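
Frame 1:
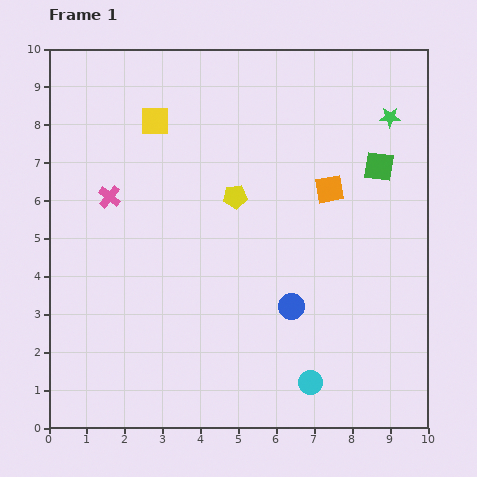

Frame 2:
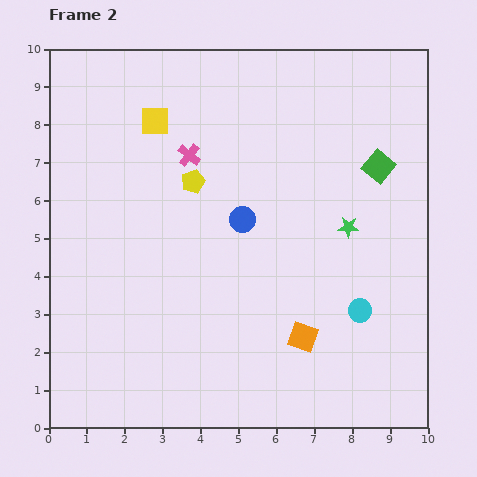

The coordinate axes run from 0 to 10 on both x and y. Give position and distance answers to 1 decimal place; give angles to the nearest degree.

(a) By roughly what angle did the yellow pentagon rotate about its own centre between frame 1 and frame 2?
16° counter-clockwise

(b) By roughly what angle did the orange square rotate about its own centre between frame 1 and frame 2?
30° clockwise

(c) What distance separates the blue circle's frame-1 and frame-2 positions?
2.6

The blue circle moved from (6.4, 3.2) to (5.1, 5.5), a distance of √(1.3² + 2.3²) ≈ 2.6.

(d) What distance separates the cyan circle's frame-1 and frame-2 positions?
2.3

The cyan circle moved from (6.9, 1.2) to (8.2, 3.1), a distance of √(1.3² + 1.9²) ≈ 2.3.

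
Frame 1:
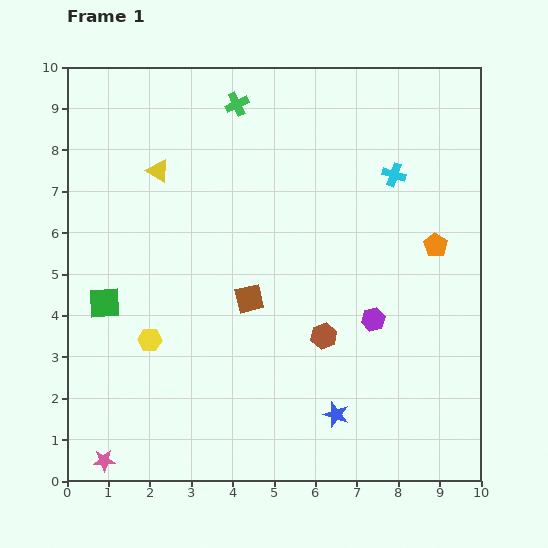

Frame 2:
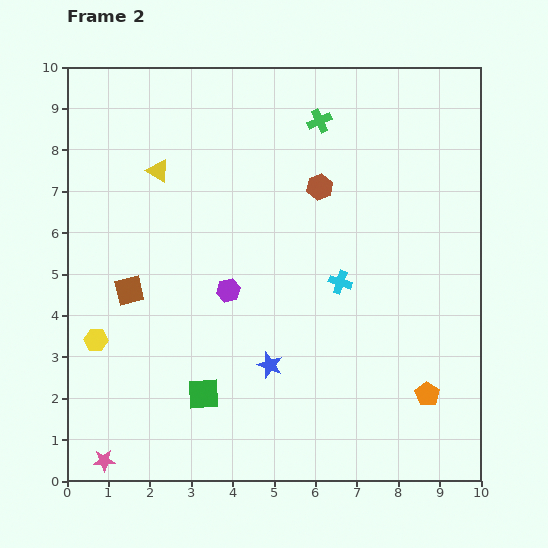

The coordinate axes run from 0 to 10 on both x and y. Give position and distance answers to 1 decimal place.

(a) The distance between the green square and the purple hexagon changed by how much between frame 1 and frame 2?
-3.9

Distance in frame 1: 6.5. Distance in frame 2: 2.6.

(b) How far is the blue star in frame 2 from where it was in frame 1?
2.0

The blue star moved from (6.5, 1.6) to (4.9, 2.8), a distance of √(1.6² + 1.2²) ≈ 2.0.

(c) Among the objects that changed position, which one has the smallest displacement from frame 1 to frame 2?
the yellow hexagon

(moved 1.3)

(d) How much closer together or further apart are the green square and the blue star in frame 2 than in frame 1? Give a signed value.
-4.5

Distance in frame 1: 6.2. Distance in frame 2: 1.7.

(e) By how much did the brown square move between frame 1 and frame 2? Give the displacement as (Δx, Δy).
(-2.9, 0.2)

The brown square was at (4.4, 4.4) in frame 1 and (1.5, 4.6) in frame 2.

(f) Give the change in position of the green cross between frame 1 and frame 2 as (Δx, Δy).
(2.0, -0.4)

The green cross was at (4.1, 9.1) in frame 1 and (6.1, 8.7) in frame 2.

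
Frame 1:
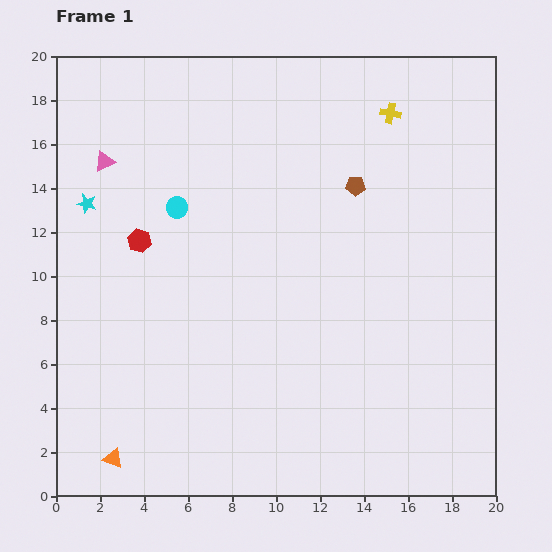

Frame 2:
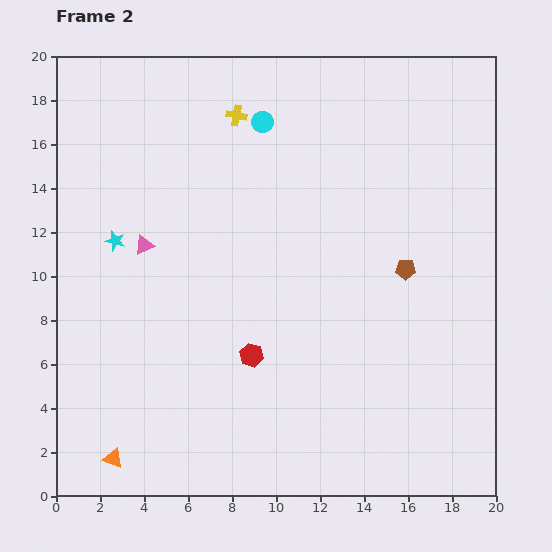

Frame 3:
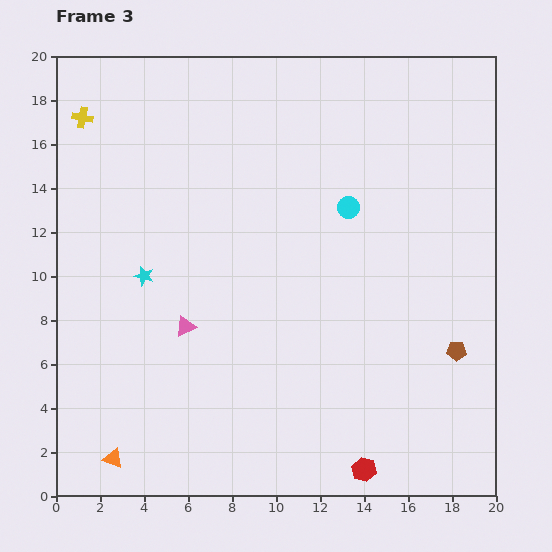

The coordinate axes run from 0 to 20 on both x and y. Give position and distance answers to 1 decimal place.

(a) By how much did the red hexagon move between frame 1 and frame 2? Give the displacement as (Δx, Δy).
(5.1, -5.2)

The red hexagon was at (3.8, 11.6) in frame 1 and (8.9, 6.4) in frame 2.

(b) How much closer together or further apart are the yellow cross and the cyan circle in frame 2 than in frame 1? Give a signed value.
-9.4

Distance in frame 1: 10.6. Distance in frame 2: 1.2.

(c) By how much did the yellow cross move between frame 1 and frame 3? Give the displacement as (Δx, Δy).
(-14.0, -0.2)

The yellow cross was at (15.2, 17.4) in frame 1 and (1.2, 17.2) in frame 3.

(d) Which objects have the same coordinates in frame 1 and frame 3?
the orange triangle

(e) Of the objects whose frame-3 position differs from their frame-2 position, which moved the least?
the cyan star

(moved 2.1)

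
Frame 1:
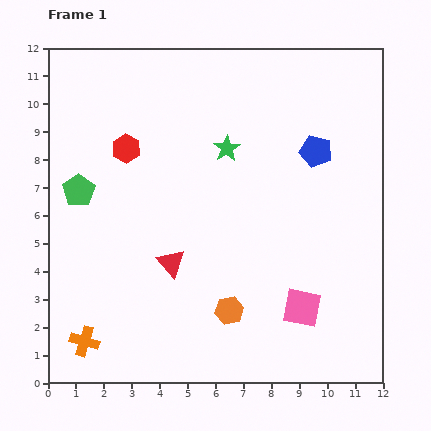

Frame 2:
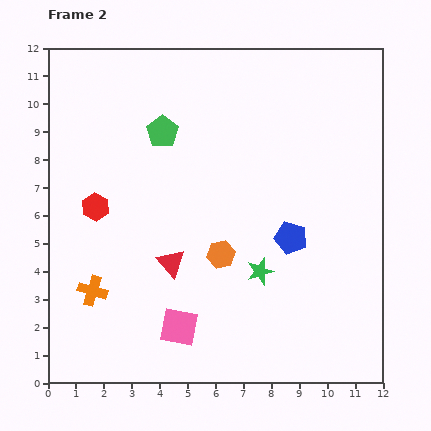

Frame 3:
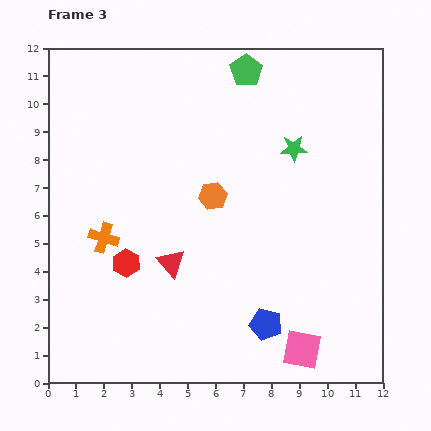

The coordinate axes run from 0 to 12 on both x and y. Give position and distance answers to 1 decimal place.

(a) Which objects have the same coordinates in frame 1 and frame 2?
the red triangle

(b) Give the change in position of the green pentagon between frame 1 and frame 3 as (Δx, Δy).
(6.0, 4.3)

The green pentagon was at (1.1, 6.9) in frame 1 and (7.1, 11.2) in frame 3.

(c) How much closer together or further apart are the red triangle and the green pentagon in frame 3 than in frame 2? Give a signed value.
+2.7

Distance in frame 2: 4.7. Distance in frame 3: 7.4.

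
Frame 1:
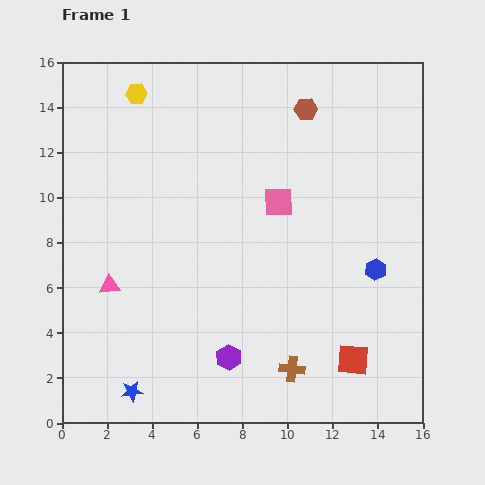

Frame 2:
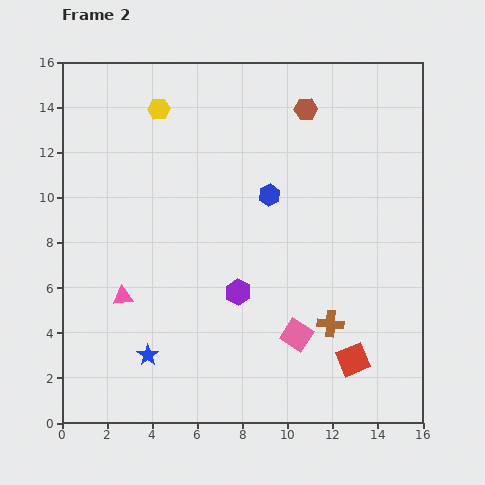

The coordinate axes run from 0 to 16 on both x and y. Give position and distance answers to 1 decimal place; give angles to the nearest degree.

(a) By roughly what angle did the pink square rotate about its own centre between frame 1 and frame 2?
34° clockwise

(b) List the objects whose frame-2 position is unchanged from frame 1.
the red square, the brown hexagon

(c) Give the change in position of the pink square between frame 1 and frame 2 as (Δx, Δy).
(0.8, -5.9)

The pink square was at (9.6, 9.8) in frame 1 and (10.4, 3.9) in frame 2.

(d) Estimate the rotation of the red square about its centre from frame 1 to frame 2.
28° counter-clockwise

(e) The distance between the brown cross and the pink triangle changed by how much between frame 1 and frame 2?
+0.4

Distance in frame 1: 8.9. Distance in frame 2: 9.3.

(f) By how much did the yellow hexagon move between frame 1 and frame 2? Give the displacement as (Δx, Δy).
(1.0, -0.7)

The yellow hexagon was at (3.3, 14.6) in frame 1 and (4.3, 13.9) in frame 2.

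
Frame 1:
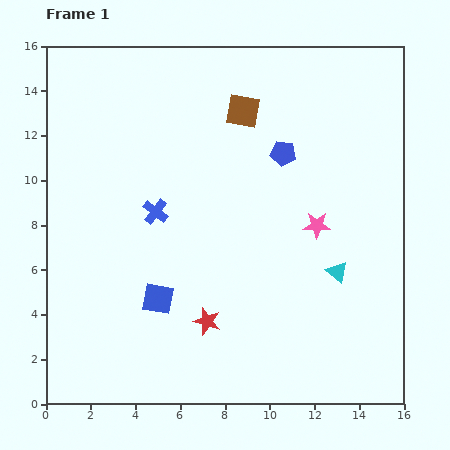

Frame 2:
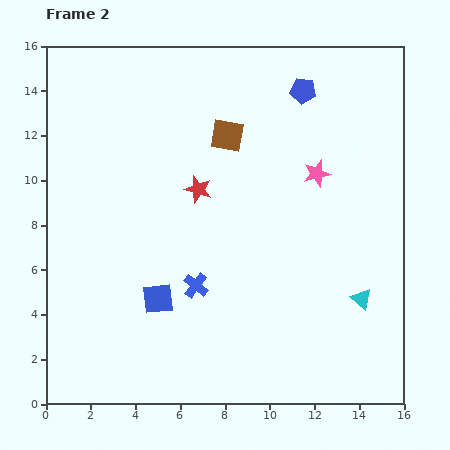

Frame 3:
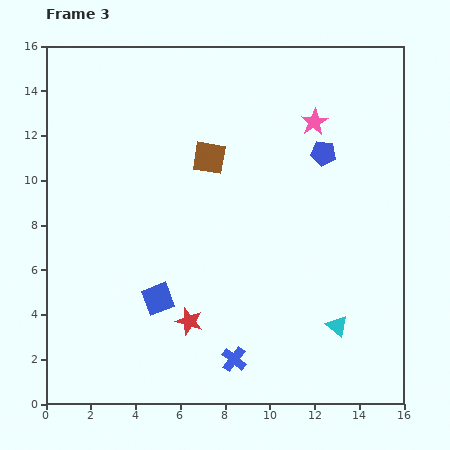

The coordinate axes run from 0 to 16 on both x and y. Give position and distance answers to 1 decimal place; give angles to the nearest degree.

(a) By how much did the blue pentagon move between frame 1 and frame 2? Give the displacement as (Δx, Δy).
(0.9, 2.8)

The blue pentagon was at (10.6, 11.2) in frame 1 and (11.5, 14.0) in frame 2.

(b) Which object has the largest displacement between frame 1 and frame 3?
the blue cross

(moved 7.5; next 4.6)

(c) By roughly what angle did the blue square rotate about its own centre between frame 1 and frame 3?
32° counter-clockwise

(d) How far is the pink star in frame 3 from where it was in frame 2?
2.3

The pink star moved from (12.1, 10.3) to (12.0, 12.6), a distance of √(0.1² + 2.3²) ≈ 2.3.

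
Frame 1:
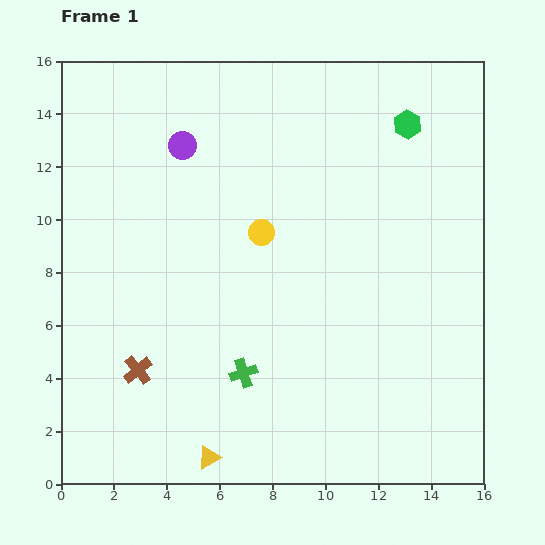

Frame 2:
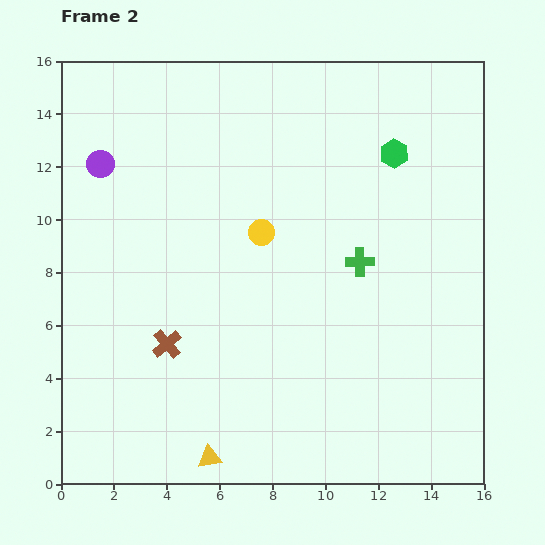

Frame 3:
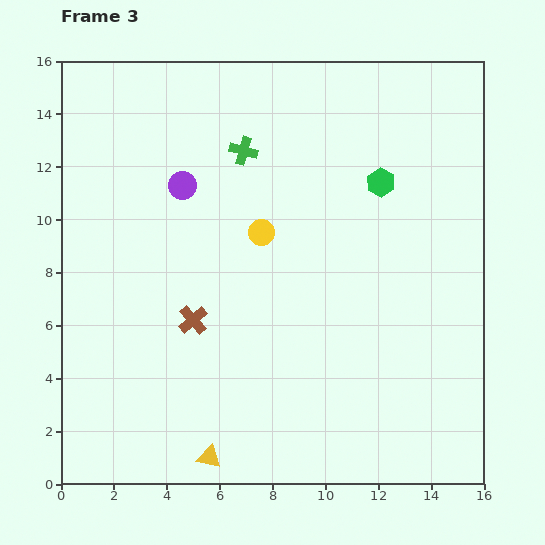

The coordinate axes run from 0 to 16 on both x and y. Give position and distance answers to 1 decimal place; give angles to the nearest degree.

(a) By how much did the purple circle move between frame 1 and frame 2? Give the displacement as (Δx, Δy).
(-3.1, -0.7)

The purple circle was at (4.6, 12.8) in frame 1 and (1.5, 12.1) in frame 2.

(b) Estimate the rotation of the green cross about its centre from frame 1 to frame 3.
33° clockwise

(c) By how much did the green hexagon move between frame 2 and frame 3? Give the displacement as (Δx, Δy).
(-0.5, -1.1)

The green hexagon was at (12.6, 12.5) in frame 2 and (12.1, 11.4) in frame 3.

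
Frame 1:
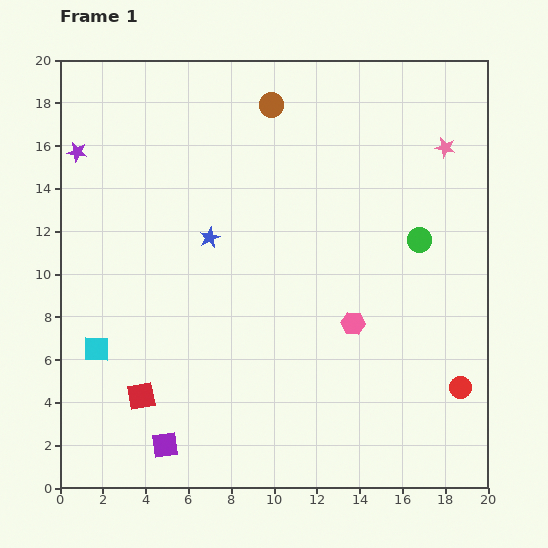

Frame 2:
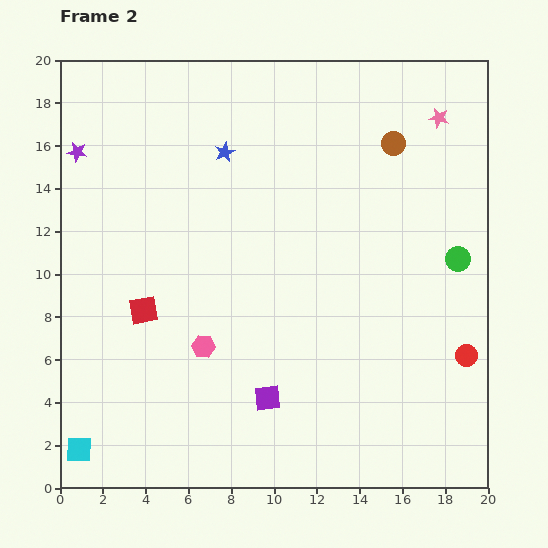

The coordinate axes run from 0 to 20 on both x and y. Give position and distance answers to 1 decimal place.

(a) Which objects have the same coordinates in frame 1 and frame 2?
the purple star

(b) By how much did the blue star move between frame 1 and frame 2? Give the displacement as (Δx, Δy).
(0.7, 4.0)

The blue star was at (7.0, 11.7) in frame 1 and (7.7, 15.7) in frame 2.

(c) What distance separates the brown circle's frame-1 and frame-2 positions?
6.0

The brown circle moved from (9.9, 17.9) to (15.6, 16.1), a distance of √(5.7² + 1.8²) ≈ 6.0.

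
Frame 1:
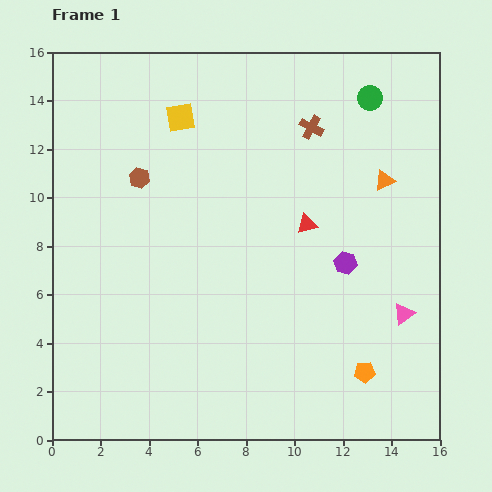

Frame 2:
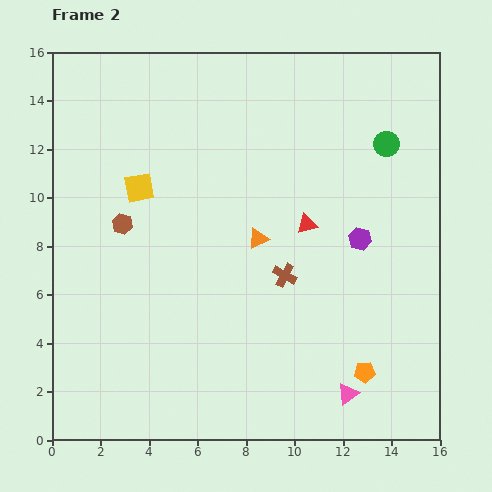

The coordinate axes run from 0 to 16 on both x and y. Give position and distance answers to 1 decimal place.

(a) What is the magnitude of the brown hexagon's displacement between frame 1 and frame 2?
2.0

The brown hexagon moved from (3.6, 10.8) to (2.9, 8.9), a distance of √(0.7² + 1.9²) ≈ 2.0.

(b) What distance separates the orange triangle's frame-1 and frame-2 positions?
5.7

The orange triangle moved from (13.7, 10.7) to (8.5, 8.3), a distance of √(5.2² + 2.4²) ≈ 5.7.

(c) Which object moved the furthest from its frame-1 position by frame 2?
the brown cross

(moved 6.2; next 5.7)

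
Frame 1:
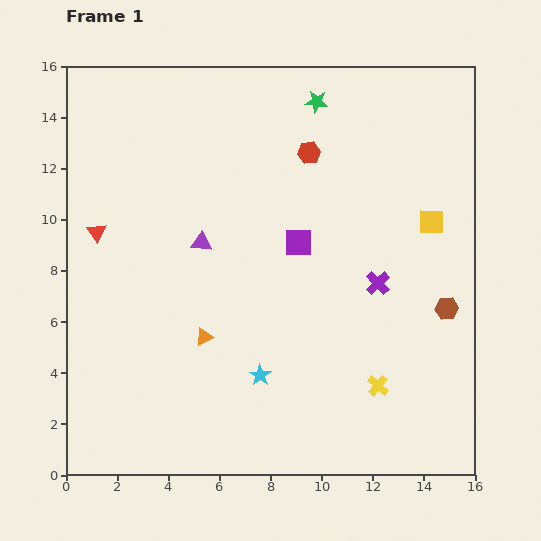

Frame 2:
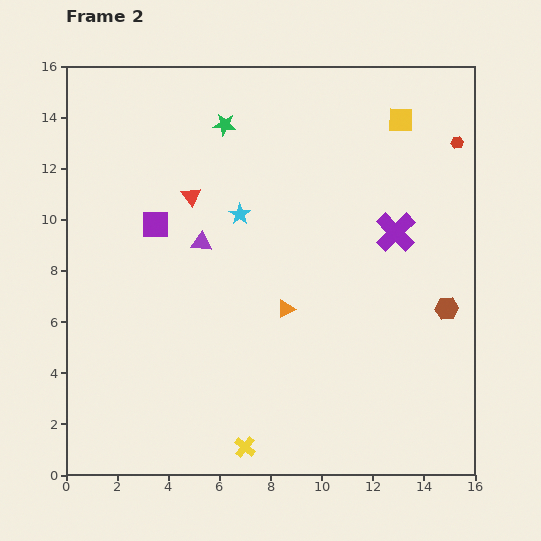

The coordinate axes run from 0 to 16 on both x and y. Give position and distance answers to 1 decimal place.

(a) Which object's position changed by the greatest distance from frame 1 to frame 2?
the cyan star

(moved 6.4; next 5.8)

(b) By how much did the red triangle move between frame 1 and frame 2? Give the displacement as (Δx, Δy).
(3.7, 1.4)

The red triangle was at (1.2, 9.5) in frame 1 and (4.9, 10.9) in frame 2.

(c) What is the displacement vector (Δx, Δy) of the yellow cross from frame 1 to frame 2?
(-5.2, -2.4)

The yellow cross was at (12.2, 3.5) in frame 1 and (7.0, 1.1) in frame 2.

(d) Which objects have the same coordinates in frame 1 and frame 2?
the brown hexagon, the purple triangle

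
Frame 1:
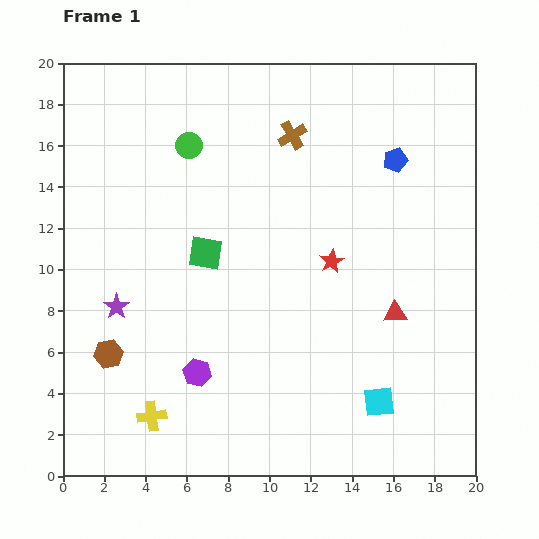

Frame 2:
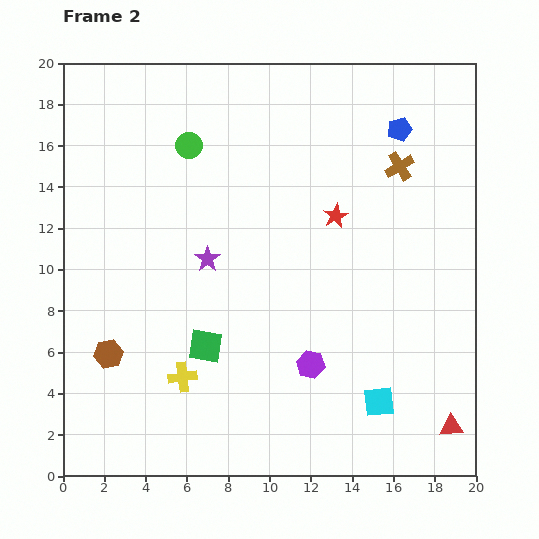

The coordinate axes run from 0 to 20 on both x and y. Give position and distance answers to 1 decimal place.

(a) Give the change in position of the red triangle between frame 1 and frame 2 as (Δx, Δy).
(2.7, -5.5)

The red triangle was at (16.1, 7.9) in frame 1 and (18.8, 2.4) in frame 2.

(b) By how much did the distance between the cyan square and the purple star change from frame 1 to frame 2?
-2.7

Distance in frame 1: 13.5. Distance in frame 2: 10.8.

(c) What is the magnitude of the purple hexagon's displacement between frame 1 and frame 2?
5.5

The purple hexagon moved from (6.5, 5.0) to (12.0, 5.4), a distance of √(5.5² + 0.4²) ≈ 5.5.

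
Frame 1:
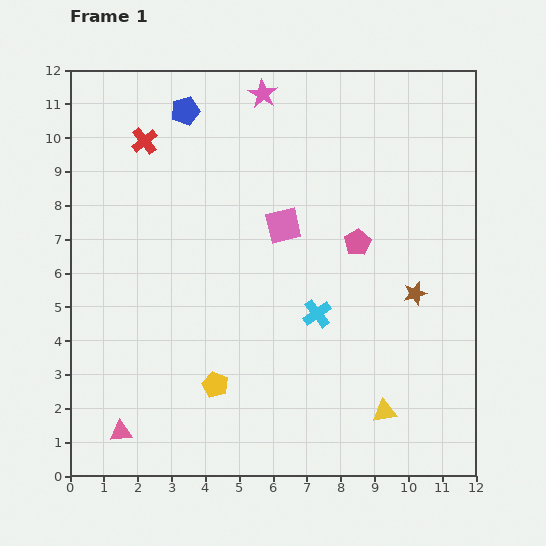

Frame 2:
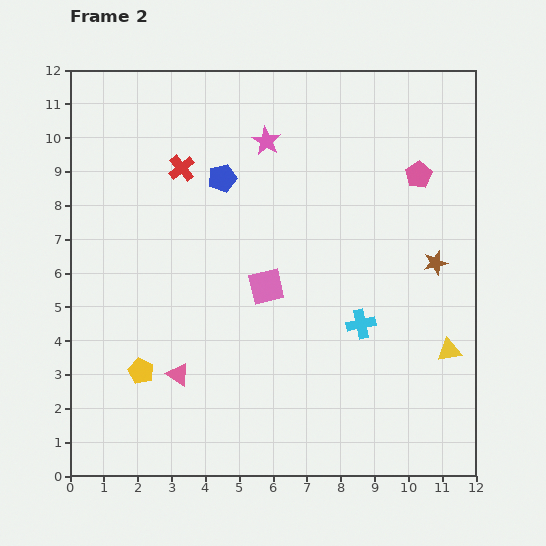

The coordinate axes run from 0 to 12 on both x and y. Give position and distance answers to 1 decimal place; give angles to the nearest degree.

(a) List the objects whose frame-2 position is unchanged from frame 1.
none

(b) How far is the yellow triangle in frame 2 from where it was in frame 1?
2.6

The yellow triangle moved from (9.3, 1.9) to (11.2, 3.7), a distance of √(1.9² + 1.8²) ≈ 2.6.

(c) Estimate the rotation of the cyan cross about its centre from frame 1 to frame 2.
24° clockwise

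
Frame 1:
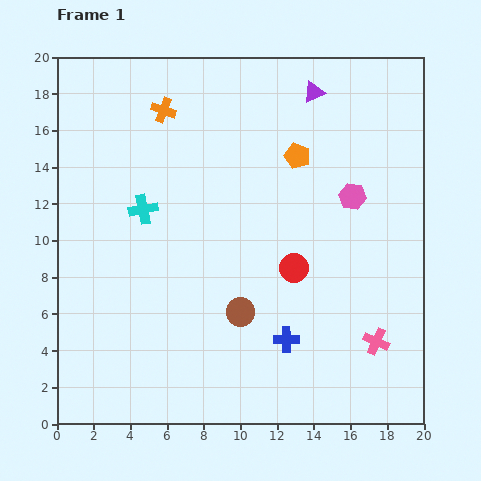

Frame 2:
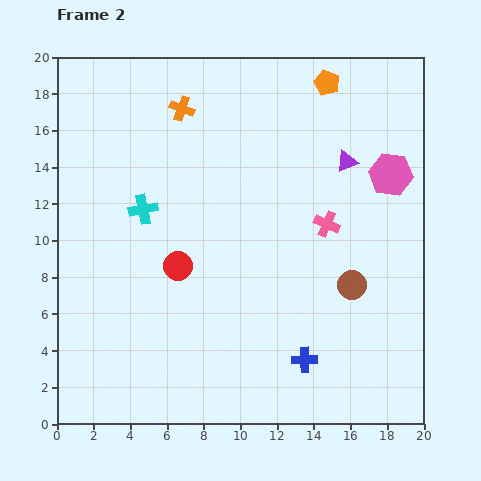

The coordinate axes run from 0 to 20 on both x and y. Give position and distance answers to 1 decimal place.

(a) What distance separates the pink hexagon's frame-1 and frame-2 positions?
2.4

The pink hexagon moved from (16.1, 12.4) to (18.2, 13.6), a distance of √(2.1² + 1.2²) ≈ 2.4.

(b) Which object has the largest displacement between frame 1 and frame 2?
the pink cross

(moved 6.9; next 6.3)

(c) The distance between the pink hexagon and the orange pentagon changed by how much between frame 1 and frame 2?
+2.4

Distance in frame 1: 3.7. Distance in frame 2: 6.1.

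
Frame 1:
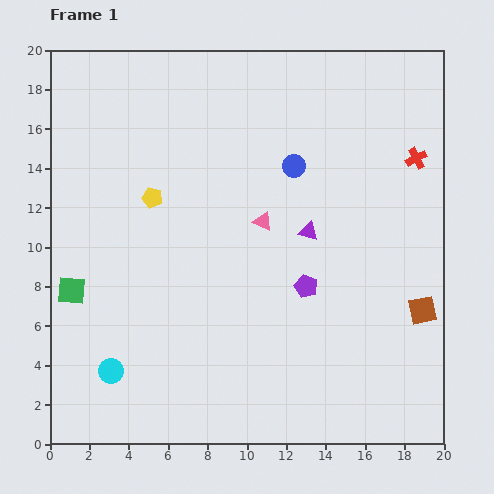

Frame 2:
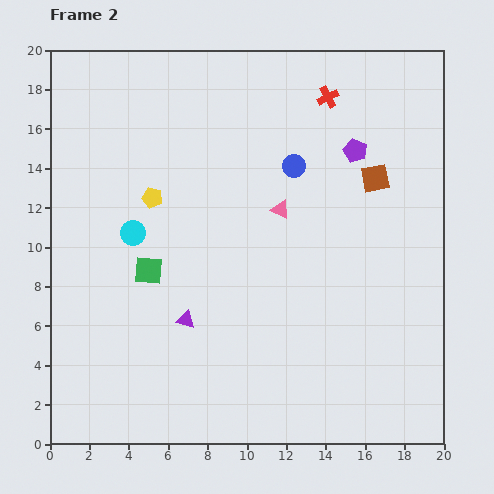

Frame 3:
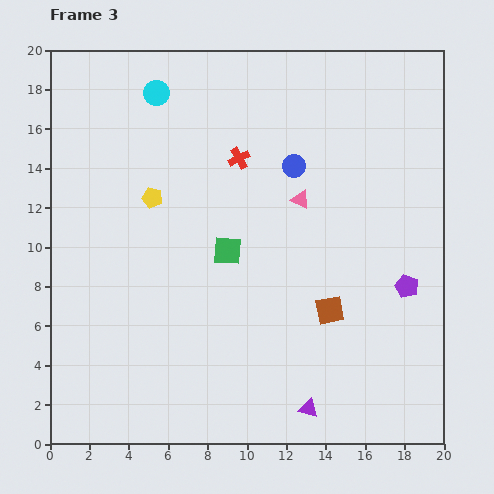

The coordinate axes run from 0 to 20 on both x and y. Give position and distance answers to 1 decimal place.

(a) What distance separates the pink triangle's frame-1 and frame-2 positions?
1.1

The pink triangle moved from (10.8, 11.3) to (11.7, 11.9), a distance of √(0.9² + 0.6²) ≈ 1.1.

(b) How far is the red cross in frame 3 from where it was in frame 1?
9.0

The red cross moved from (18.6, 14.5) to (9.6, 14.5), a distance of √(9.0² + 0.0²) ≈ 9.0.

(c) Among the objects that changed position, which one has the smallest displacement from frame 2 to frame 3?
the pink triangle

(moved 1.1)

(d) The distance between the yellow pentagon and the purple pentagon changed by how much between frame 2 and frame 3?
+3.1

Distance in frame 2: 10.6. Distance in frame 3: 13.7.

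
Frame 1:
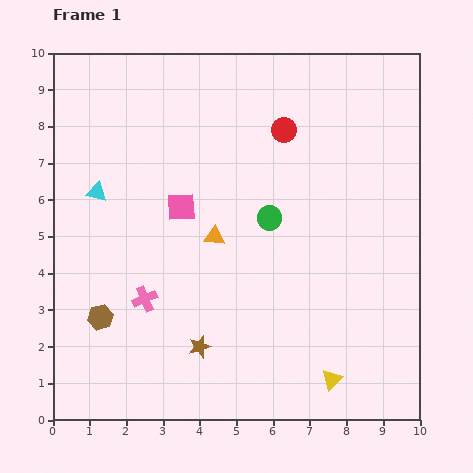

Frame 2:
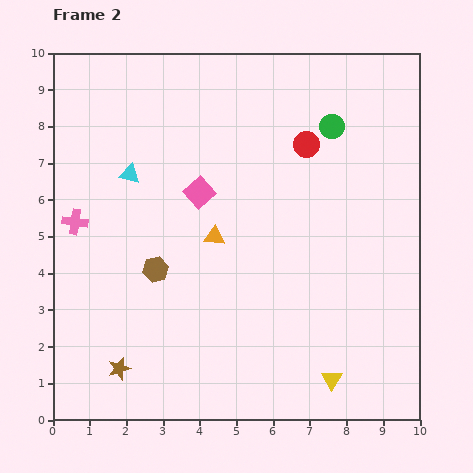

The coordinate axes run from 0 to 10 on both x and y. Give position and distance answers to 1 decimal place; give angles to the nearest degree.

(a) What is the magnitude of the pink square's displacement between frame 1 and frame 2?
0.6

The pink square moved from (3.5, 5.8) to (4.0, 6.2), a distance of √(0.5² + 0.4²) ≈ 0.6.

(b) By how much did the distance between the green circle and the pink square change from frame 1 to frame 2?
+1.6

Distance in frame 1: 2.4. Distance in frame 2: 4.0.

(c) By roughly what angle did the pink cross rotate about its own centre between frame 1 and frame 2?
32° clockwise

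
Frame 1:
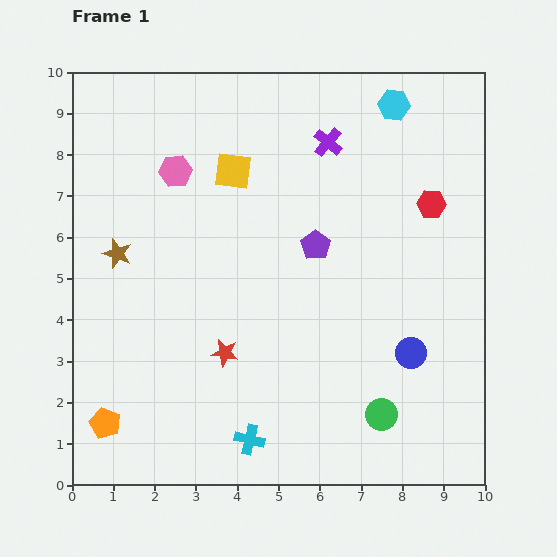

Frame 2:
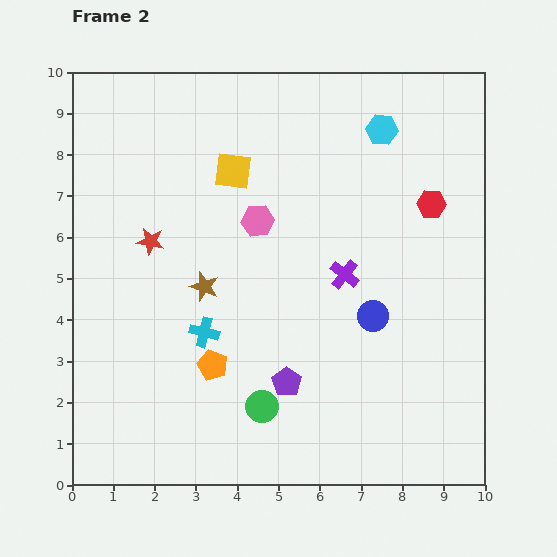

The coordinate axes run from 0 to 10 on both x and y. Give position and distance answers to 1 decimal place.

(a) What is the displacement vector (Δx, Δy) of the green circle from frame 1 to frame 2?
(-2.9, 0.2)

The green circle was at (7.5, 1.7) in frame 1 and (4.6, 1.9) in frame 2.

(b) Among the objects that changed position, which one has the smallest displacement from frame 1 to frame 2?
the cyan hexagon

(moved 0.7)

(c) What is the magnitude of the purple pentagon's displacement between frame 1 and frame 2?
3.4

The purple pentagon moved from (5.9, 5.8) to (5.2, 2.5), a distance of √(0.7² + 3.3²) ≈ 3.4.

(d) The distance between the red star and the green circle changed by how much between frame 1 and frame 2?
+0.7

Distance in frame 1: 4.1. Distance in frame 2: 4.8.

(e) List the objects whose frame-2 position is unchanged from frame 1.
the red hexagon, the yellow square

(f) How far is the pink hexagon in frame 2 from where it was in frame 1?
2.3

The pink hexagon moved from (2.5, 7.6) to (4.5, 6.4), a distance of √(2.0² + 1.2²) ≈ 2.3.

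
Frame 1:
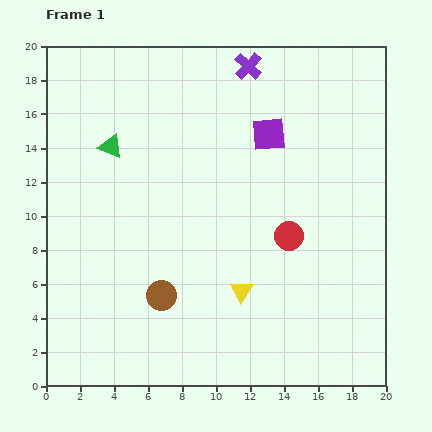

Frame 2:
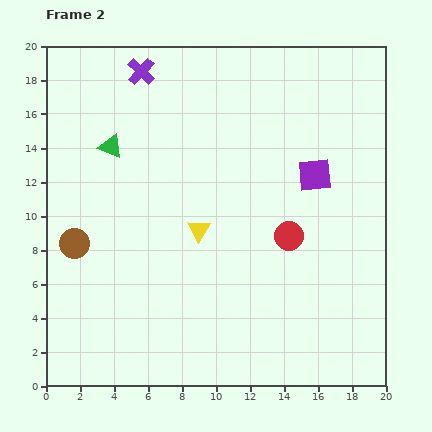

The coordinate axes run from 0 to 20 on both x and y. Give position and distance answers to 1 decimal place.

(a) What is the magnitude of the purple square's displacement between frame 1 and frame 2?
3.6

The purple square moved from (13.1, 14.8) to (15.8, 12.4), a distance of √(2.7² + 2.4²) ≈ 3.6.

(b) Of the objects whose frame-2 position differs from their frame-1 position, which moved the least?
the purple square

(moved 3.6)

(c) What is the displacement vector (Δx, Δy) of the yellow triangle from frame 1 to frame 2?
(-2.5, 3.6)

The yellow triangle was at (11.5, 5.6) in frame 1 and (9.0, 9.2) in frame 2.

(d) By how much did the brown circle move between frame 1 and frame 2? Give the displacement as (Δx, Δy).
(-5.1, 3.1)

The brown circle was at (6.8, 5.3) in frame 1 and (1.7, 8.4) in frame 2.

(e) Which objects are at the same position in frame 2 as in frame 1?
the green triangle, the red circle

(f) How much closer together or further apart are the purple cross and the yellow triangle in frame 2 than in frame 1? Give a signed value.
-3.3

Distance in frame 1: 13.2. Distance in frame 2: 9.9.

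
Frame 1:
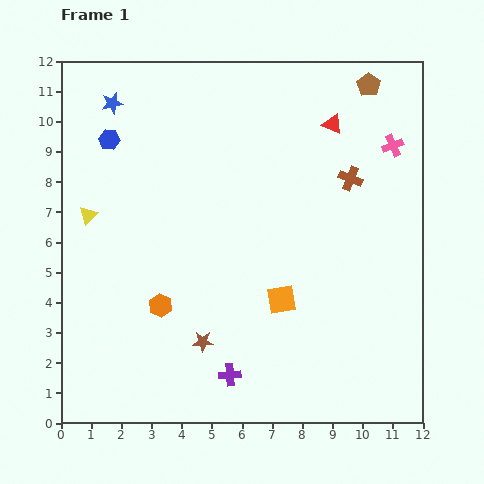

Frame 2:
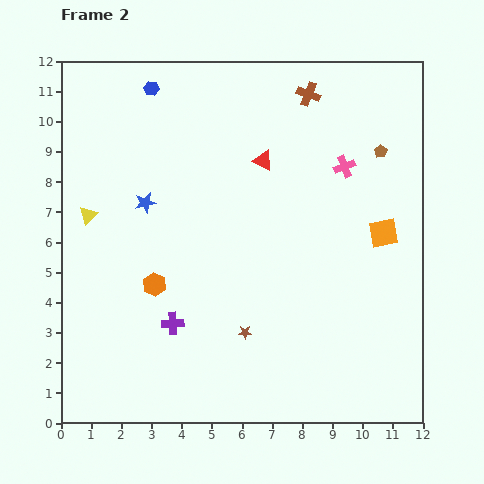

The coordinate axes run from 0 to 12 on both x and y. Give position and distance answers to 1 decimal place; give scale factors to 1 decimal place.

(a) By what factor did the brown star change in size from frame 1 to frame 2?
0.6×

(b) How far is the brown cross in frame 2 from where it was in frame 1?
3.1

The brown cross moved from (9.6, 8.1) to (8.2, 10.9), a distance of √(1.4² + 2.8²) ≈ 3.1.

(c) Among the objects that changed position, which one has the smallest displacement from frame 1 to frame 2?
the orange hexagon

(moved 0.7)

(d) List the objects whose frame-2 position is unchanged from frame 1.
the yellow triangle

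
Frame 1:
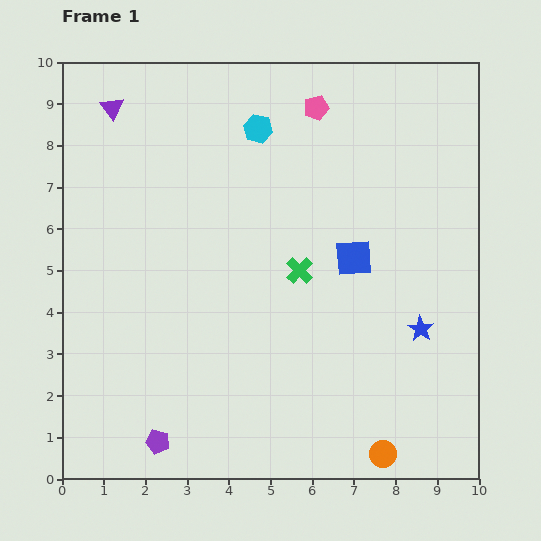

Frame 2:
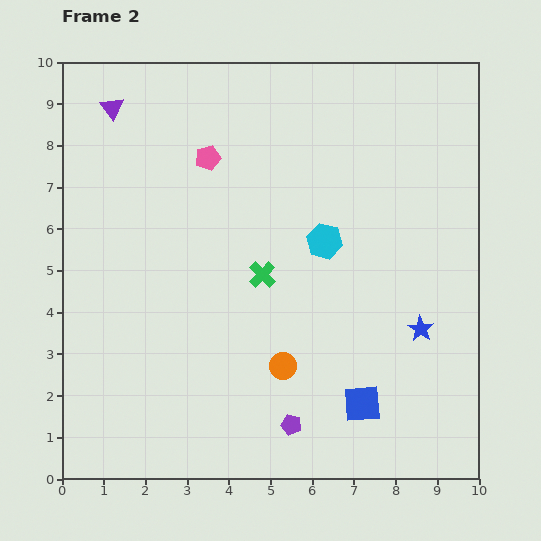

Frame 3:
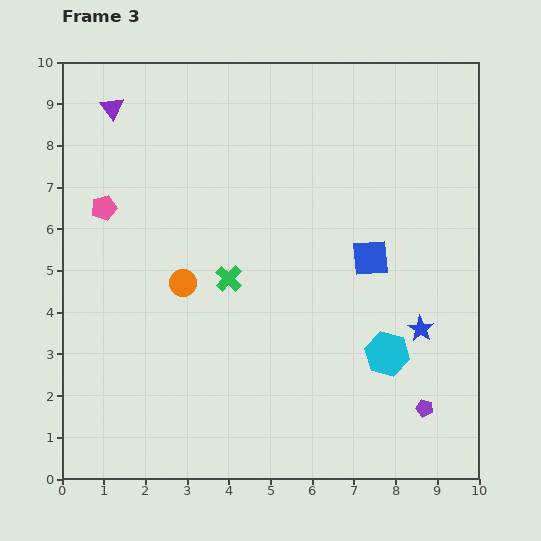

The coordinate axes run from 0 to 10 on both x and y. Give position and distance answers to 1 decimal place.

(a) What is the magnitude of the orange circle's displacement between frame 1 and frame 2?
3.2

The orange circle moved from (7.7, 0.6) to (5.3, 2.7), a distance of √(2.4² + 2.1²) ≈ 3.2.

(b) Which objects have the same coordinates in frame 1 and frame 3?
the purple triangle, the blue star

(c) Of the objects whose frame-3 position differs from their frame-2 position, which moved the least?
the green cross

(moved 0.8)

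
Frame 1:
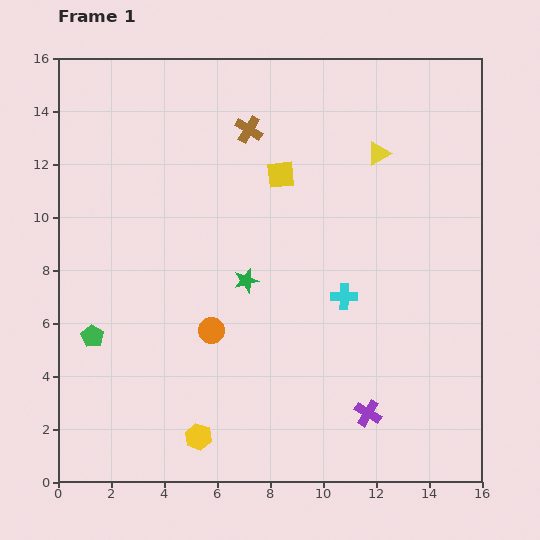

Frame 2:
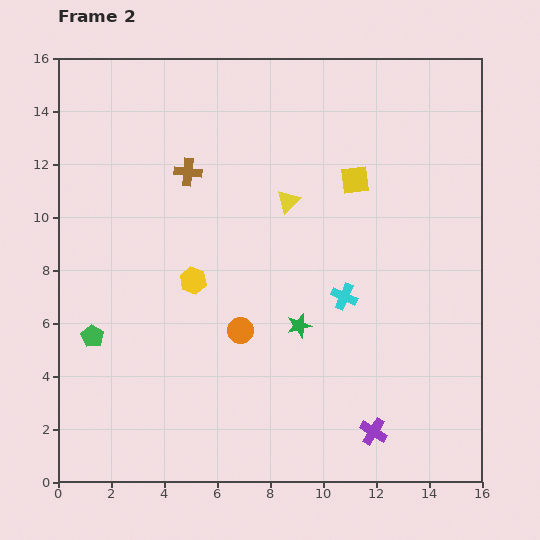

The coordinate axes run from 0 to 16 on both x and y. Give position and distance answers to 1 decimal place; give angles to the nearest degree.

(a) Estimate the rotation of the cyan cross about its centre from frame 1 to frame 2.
22° clockwise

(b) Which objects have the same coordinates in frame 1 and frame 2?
the cyan cross, the green pentagon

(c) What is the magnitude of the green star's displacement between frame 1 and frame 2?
2.6

The green star moved from (7.1, 7.6) to (9.1, 5.9), a distance of √(2.0² + 1.7²) ≈ 2.6.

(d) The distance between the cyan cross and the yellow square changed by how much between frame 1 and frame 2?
-0.8

Distance in frame 1: 5.2. Distance in frame 2: 4.4.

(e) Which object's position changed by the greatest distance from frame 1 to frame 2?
the yellow hexagon

(moved 5.9; next 3.8)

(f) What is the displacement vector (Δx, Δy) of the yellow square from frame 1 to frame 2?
(2.8, -0.2)

The yellow square was at (8.4, 11.6) in frame 1 and (11.2, 11.4) in frame 2.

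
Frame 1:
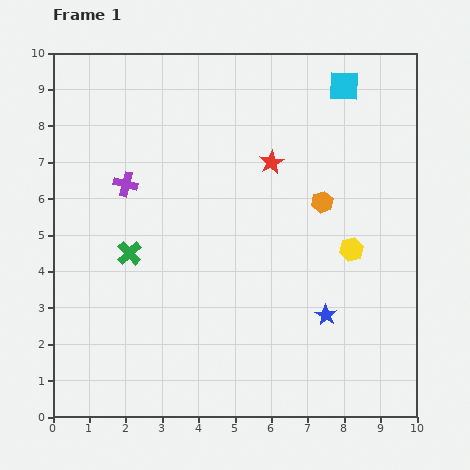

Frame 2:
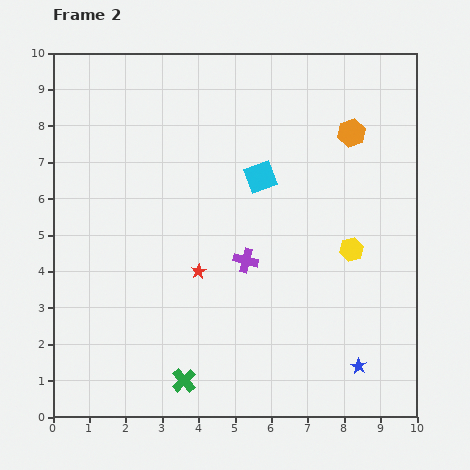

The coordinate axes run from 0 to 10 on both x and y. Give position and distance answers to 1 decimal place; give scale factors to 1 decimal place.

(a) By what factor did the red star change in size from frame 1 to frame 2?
0.6×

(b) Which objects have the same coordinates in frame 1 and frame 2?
the yellow hexagon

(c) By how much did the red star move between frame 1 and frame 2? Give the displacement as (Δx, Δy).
(-2.0, -3.0)

The red star was at (6.0, 7.0) in frame 1 and (4.0, 4.0) in frame 2.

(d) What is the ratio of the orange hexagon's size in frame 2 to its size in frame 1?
1.3×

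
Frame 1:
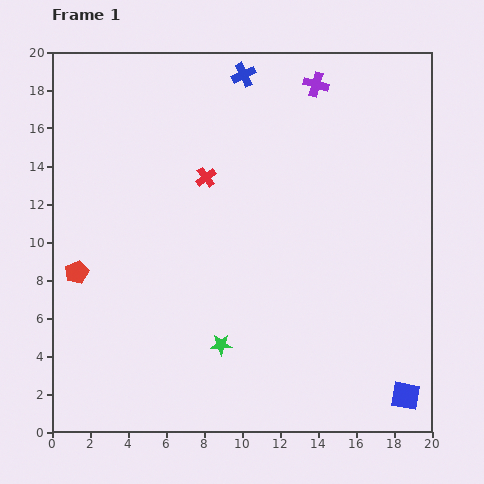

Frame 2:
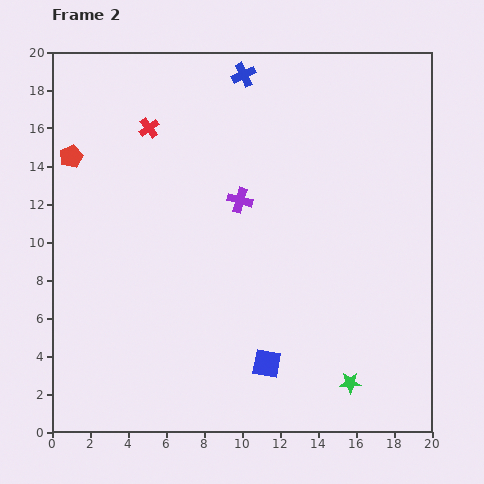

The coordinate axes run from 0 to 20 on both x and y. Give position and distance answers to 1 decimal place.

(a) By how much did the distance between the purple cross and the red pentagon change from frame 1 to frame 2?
-6.8

Distance in frame 1: 16.0. Distance in frame 2: 9.2.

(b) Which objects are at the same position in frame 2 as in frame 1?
the blue cross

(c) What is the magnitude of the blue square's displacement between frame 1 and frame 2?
7.5

The blue square moved from (18.6, 1.9) to (11.3, 3.6), a distance of √(7.3² + 1.7²) ≈ 7.5.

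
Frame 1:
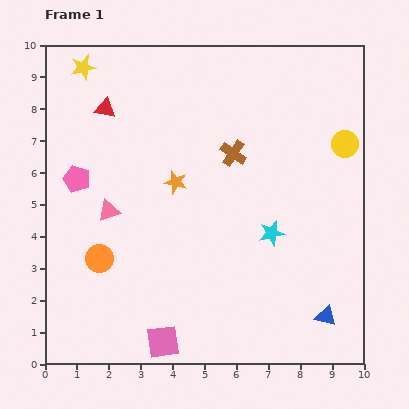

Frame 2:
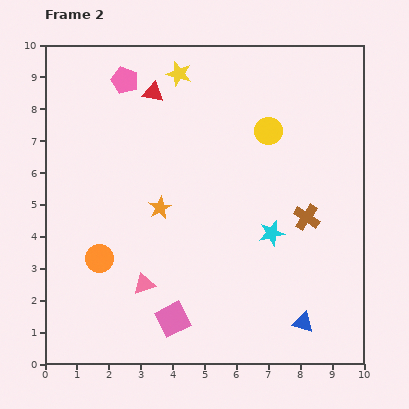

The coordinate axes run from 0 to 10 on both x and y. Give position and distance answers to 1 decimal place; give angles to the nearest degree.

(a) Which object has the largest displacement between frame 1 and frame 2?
the pink pentagon

(moved 3.4; next 3.0)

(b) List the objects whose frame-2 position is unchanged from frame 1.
the orange circle, the cyan star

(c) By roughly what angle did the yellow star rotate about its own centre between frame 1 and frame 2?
31° clockwise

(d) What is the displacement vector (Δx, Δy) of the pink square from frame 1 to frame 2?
(0.3, 0.7)

The pink square was at (3.7, 0.7) in frame 1 and (4.0, 1.4) in frame 2.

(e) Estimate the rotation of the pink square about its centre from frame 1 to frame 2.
18° counter-clockwise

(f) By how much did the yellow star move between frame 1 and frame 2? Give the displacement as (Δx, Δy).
(3.0, -0.2)

The yellow star was at (1.2, 9.3) in frame 1 and (4.2, 9.1) in frame 2.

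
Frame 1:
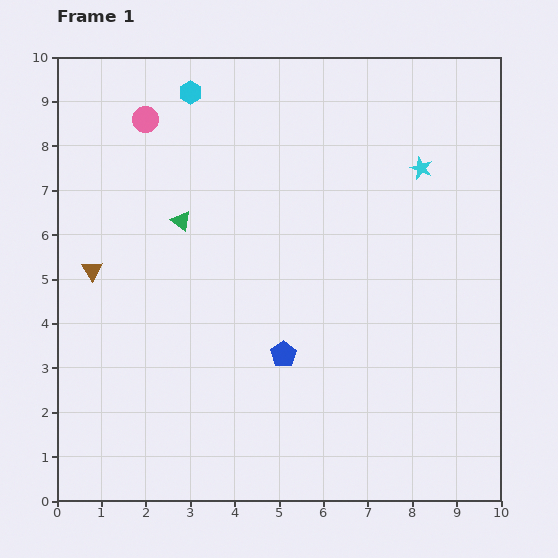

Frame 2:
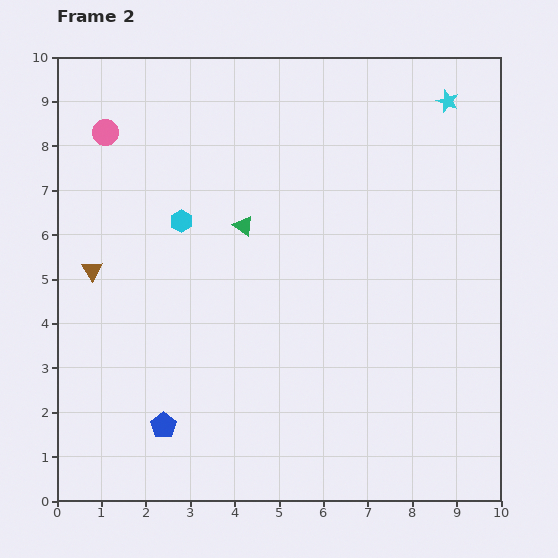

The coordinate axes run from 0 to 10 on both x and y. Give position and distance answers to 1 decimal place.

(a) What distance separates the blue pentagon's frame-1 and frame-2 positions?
3.1

The blue pentagon moved from (5.1, 3.3) to (2.4, 1.7), a distance of √(2.7² + 1.6²) ≈ 3.1.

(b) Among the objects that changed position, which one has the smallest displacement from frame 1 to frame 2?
the pink circle

(moved 0.9)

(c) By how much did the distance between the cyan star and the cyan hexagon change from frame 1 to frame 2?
+1.1

Distance in frame 1: 5.5. Distance in frame 2: 6.6.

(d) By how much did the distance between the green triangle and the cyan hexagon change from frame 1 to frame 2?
-1.5

Distance in frame 1: 2.9. Distance in frame 2: 1.4.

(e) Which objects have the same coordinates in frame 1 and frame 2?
the brown triangle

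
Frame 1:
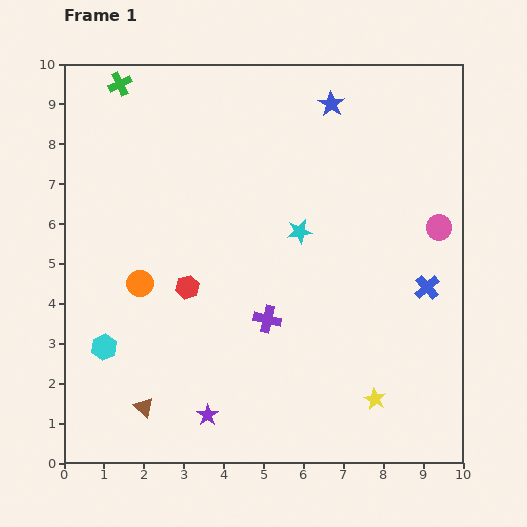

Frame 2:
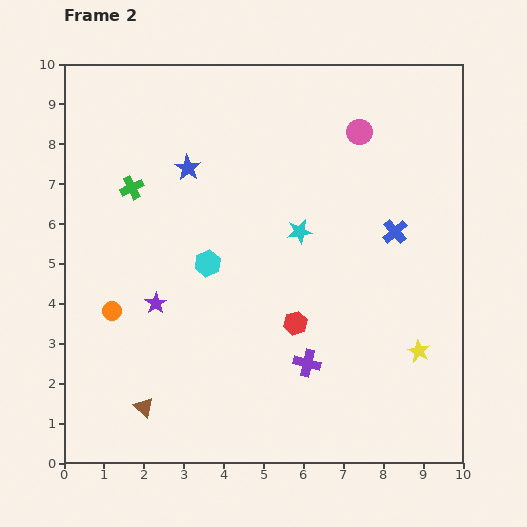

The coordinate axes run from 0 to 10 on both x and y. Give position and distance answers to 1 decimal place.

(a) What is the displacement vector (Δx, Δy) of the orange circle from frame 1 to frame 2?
(-0.7, -0.7)

The orange circle was at (1.9, 4.5) in frame 1 and (1.2, 3.8) in frame 2.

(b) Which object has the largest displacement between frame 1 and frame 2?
the blue star

(moved 3.9; next 3.3)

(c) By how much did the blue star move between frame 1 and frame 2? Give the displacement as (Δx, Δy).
(-3.6, -1.6)

The blue star was at (6.7, 9.0) in frame 1 and (3.1, 7.4) in frame 2.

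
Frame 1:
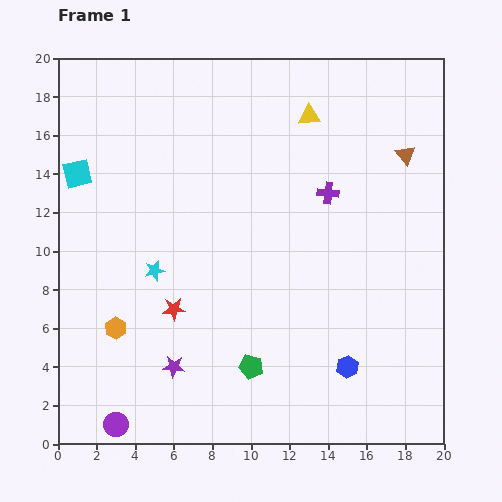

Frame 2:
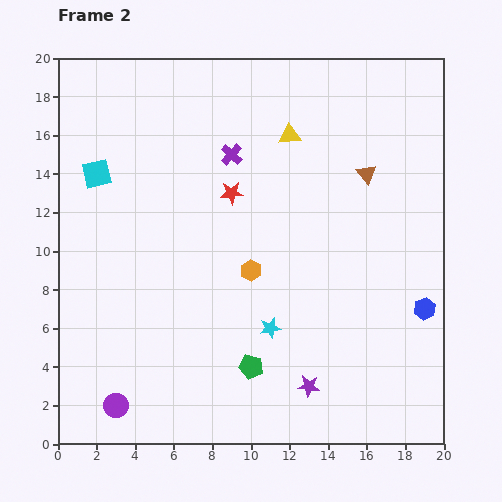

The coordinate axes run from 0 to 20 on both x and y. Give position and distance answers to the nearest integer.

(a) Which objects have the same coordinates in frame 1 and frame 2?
the green pentagon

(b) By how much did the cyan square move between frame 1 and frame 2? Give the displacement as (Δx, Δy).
(1, 0)

The cyan square was at (1, 14) in frame 1 and (2, 14) in frame 2.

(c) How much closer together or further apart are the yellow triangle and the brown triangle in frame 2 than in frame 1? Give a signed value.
-1

Distance in frame 1: 5. Distance in frame 2: 4.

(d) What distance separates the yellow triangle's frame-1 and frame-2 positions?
1

The yellow triangle moved from (13, 17) to (12, 16), a distance of √(1² + 1²) ≈ 1.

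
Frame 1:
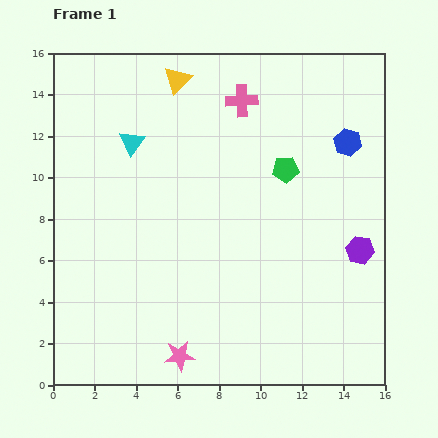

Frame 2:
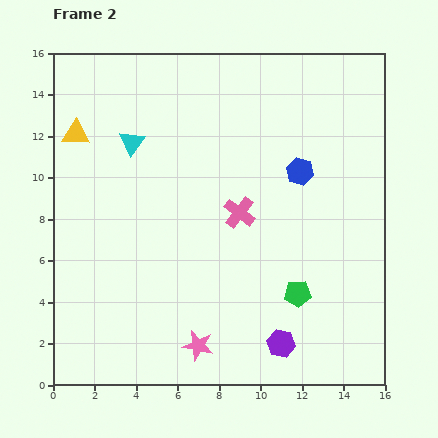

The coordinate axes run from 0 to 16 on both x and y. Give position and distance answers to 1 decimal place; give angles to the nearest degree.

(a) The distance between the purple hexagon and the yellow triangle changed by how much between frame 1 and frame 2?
+2.1

Distance in frame 1: 12.0. Distance in frame 2: 14.1.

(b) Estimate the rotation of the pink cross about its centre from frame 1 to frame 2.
40° clockwise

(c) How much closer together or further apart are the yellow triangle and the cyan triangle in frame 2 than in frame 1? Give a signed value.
-1.0

Distance in frame 1: 3.7. Distance in frame 2: 2.7.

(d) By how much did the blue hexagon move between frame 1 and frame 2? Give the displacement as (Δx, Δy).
(-2.3, -1.4)

The blue hexagon was at (14.2, 11.7) in frame 1 and (11.9, 10.3) in frame 2.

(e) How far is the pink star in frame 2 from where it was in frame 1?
1.0

The pink star moved from (6.1, 1.4) to (7.0, 1.9), a distance of √(0.9² + 0.5²) ≈ 1.0.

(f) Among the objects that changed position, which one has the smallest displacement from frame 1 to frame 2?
the pink star

(moved 1.0)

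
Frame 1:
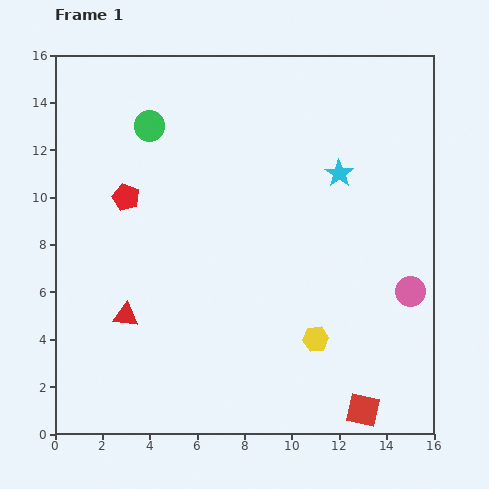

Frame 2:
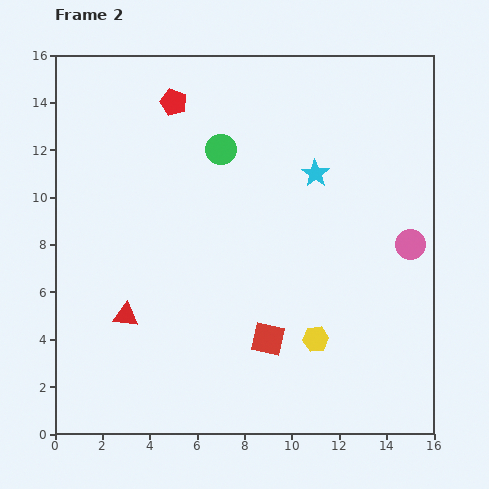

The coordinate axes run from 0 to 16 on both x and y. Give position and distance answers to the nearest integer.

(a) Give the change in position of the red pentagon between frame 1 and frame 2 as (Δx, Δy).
(2, 4)

The red pentagon was at (3, 10) in frame 1 and (5, 14) in frame 2.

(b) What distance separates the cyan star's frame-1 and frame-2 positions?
1

The cyan star moved from (12, 11) to (11, 11), a distance of √(1² + 0²) ≈ 1.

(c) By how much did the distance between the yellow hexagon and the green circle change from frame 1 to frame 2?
-2

Distance in frame 1: 11. Distance in frame 2: 9.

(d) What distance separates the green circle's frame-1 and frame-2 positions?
3

The green circle moved from (4, 13) to (7, 12), a distance of √(3² + 1²) ≈ 3.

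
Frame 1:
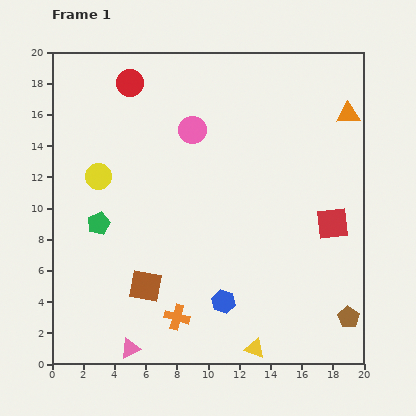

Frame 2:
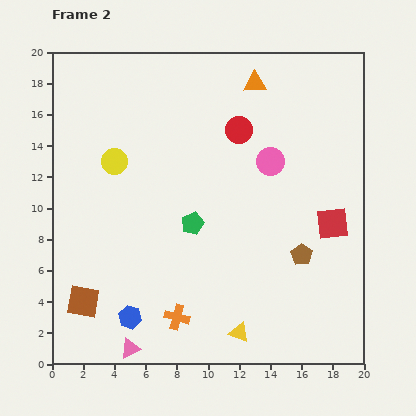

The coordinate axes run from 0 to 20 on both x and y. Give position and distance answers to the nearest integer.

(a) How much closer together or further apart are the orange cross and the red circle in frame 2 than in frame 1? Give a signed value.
-2

Distance in frame 1: 15. Distance in frame 2: 13.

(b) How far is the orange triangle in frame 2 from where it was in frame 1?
6

The orange triangle moved from (19, 16) to (13, 18), a distance of √(6² + 2²) ≈ 6.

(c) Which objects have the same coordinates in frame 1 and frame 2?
the red square, the pink triangle, the orange cross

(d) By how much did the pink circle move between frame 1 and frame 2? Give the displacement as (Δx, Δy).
(5, -2)

The pink circle was at (9, 15) in frame 1 and (14, 13) in frame 2.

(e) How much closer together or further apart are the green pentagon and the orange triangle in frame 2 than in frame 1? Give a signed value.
-7

Distance in frame 1: 17. Distance in frame 2: 10.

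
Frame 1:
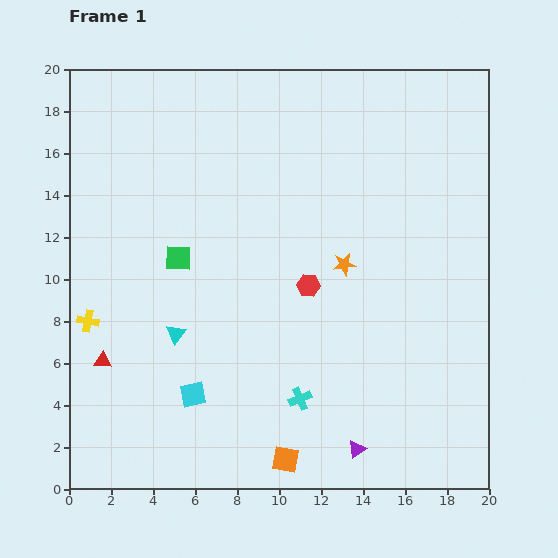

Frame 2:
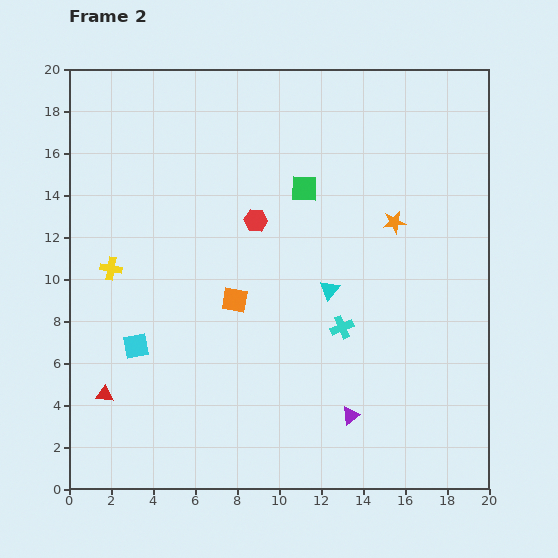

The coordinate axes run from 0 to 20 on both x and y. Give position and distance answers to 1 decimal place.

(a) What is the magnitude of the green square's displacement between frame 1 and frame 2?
6.8

The green square moved from (5.2, 11.0) to (11.2, 14.3), a distance of √(6.0² + 3.3²) ≈ 6.8.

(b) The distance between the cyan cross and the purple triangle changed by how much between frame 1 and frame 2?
+0.6

Distance in frame 1: 3.6. Distance in frame 2: 4.2.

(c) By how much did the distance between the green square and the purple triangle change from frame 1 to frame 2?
-1.5

Distance in frame 1: 12.5. Distance in frame 2: 11.0.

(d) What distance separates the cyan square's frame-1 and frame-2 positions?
3.5

The cyan square moved from (5.9, 4.5) to (3.2, 6.8), a distance of √(2.7² + 2.3²) ≈ 3.5.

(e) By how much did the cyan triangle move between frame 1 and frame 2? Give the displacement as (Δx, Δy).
(7.3, 2.1)

The cyan triangle was at (5.1, 7.4) in frame 1 and (12.4, 9.5) in frame 2.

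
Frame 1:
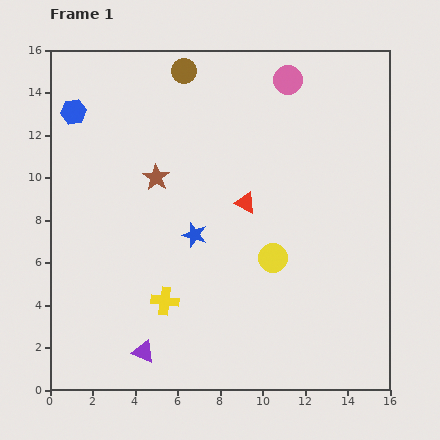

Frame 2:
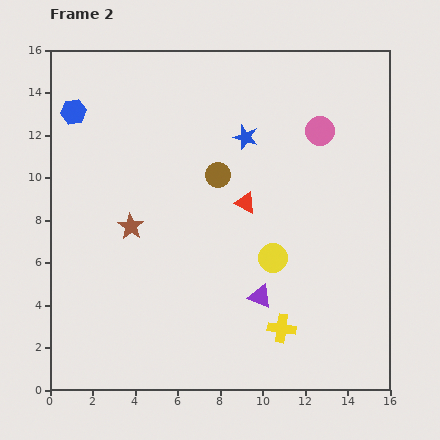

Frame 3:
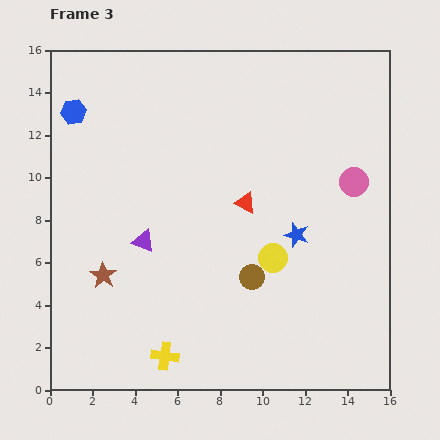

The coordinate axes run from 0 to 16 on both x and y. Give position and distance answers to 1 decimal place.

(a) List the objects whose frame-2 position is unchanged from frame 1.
the red triangle, the yellow circle, the blue hexagon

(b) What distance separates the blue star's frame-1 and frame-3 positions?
4.8

The blue star moved from (6.8, 7.3) to (11.6, 7.3), a distance of √(4.8² + 0.0²) ≈ 4.8.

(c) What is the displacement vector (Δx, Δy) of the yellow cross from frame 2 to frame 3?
(-5.5, -1.3)

The yellow cross was at (10.9, 2.9) in frame 2 and (5.4, 1.6) in frame 3.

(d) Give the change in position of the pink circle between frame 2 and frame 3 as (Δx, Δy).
(1.6, -2.4)

The pink circle was at (12.7, 12.2) in frame 2 and (14.3, 9.8) in frame 3.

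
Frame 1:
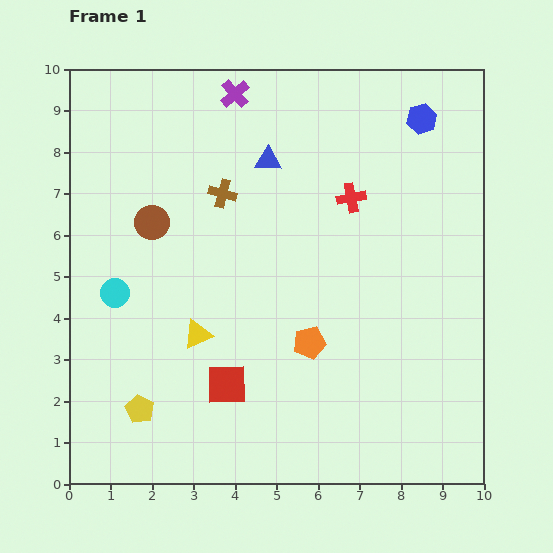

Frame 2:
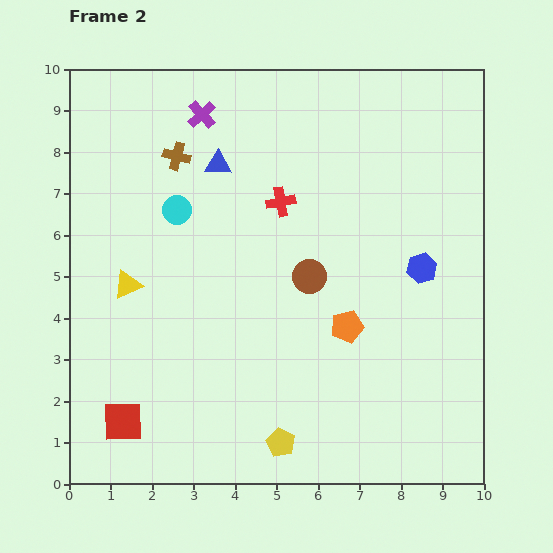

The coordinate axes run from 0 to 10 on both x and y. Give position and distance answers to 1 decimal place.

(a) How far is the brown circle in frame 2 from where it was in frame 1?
4.0

The brown circle moved from (2.0, 6.3) to (5.8, 5.0), a distance of √(3.8² + 1.3²) ≈ 4.0.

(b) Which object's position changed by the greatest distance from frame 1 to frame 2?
the brown circle

(moved 4.0; next 3.6)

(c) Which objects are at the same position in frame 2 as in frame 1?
none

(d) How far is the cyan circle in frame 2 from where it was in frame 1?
2.5

The cyan circle moved from (1.1, 4.6) to (2.6, 6.6), a distance of √(1.5² + 2.0²) ≈ 2.5.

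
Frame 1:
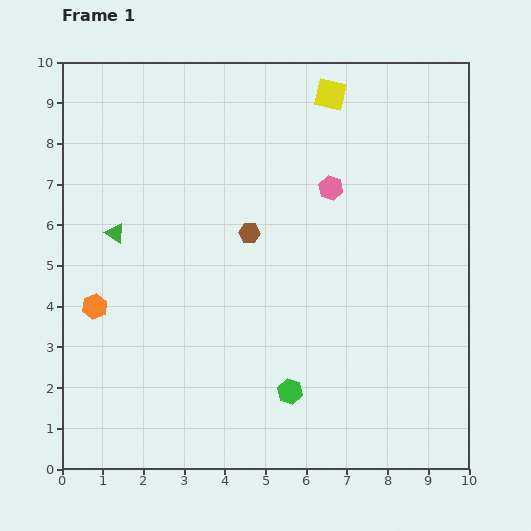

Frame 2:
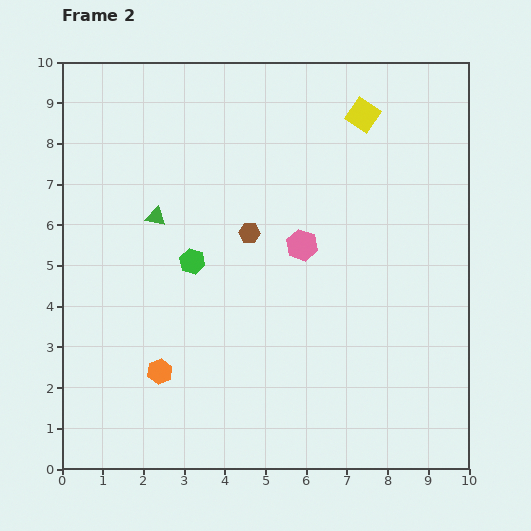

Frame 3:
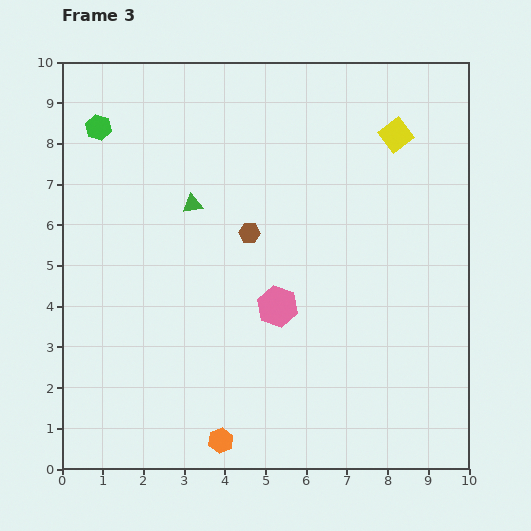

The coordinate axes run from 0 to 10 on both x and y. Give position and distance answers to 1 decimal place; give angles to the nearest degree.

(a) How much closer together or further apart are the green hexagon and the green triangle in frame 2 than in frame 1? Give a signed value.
-4.4

Distance in frame 1: 5.8. Distance in frame 2: 1.4.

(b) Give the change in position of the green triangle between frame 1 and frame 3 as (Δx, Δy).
(1.9, 0.7)

The green triangle was at (1.3, 5.8) in frame 1 and (3.2, 6.5) in frame 3.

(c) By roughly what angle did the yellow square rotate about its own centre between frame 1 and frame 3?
40° clockwise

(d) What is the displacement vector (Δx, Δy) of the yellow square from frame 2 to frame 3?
(0.8, -0.5)

The yellow square was at (7.4, 8.7) in frame 2 and (8.2, 8.2) in frame 3.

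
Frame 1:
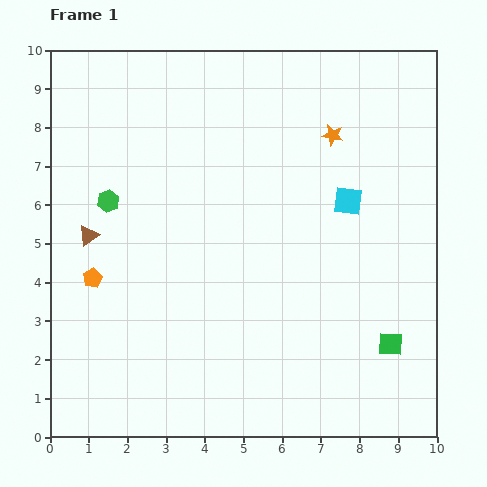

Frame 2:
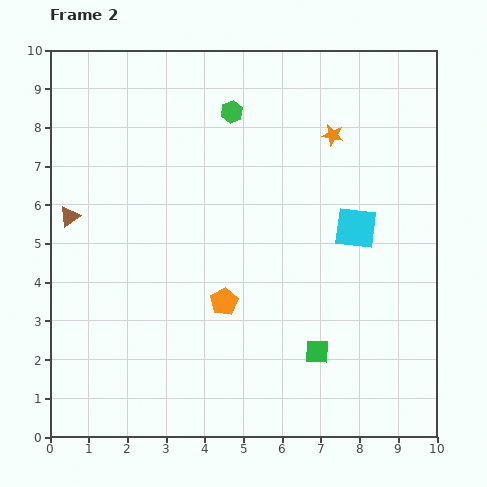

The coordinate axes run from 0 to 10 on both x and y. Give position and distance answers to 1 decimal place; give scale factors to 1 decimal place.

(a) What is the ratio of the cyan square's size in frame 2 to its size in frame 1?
1.4×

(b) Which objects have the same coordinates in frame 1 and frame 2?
the orange star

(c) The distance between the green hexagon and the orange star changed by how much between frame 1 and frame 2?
-3.3

Distance in frame 1: 6.0. Distance in frame 2: 2.7.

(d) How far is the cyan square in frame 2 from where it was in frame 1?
0.7

The cyan square moved from (7.7, 6.1) to (7.9, 5.4), a distance of √(0.2² + 0.7²) ≈ 0.7.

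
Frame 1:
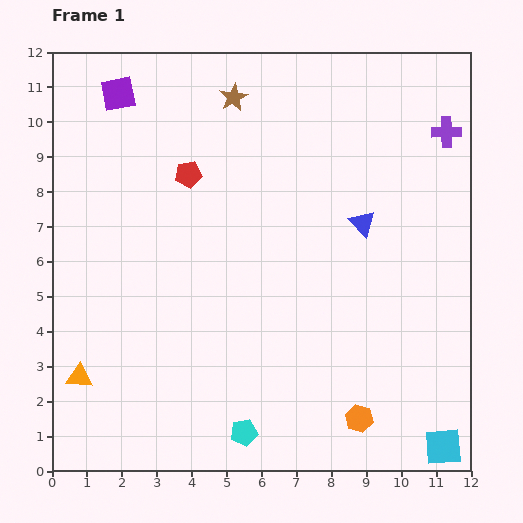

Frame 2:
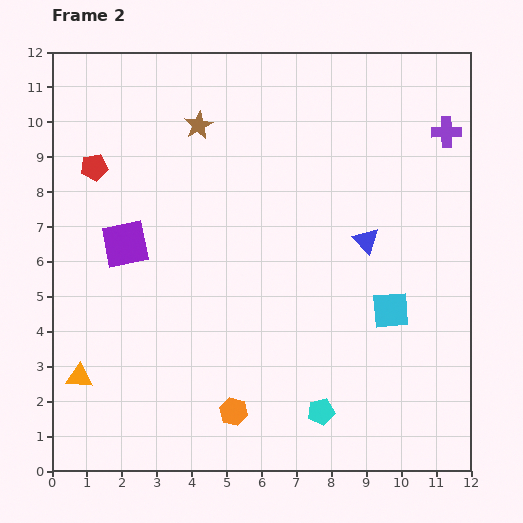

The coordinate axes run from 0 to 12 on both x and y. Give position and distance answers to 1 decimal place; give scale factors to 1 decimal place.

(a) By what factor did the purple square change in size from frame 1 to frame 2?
1.4×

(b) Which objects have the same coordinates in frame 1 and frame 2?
the orange triangle, the purple cross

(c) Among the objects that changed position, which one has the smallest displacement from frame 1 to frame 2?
the blue triangle

(moved 0.5)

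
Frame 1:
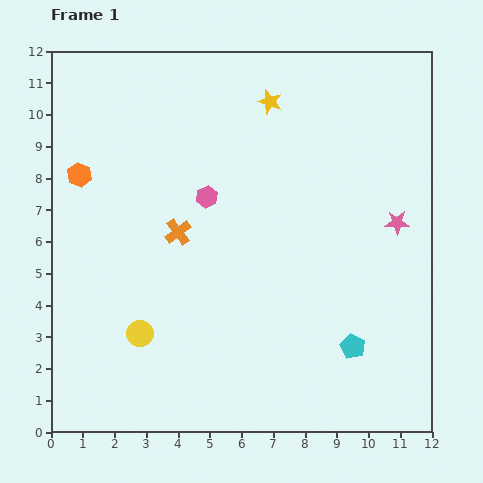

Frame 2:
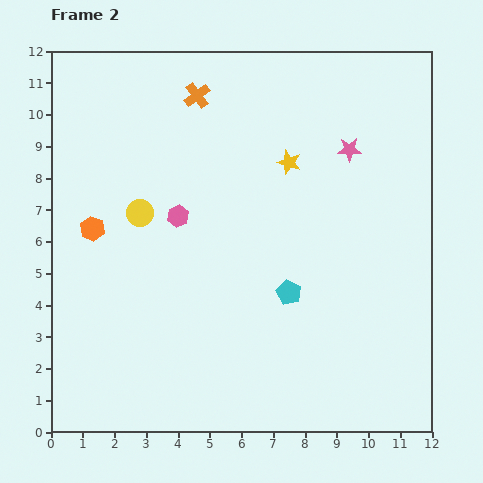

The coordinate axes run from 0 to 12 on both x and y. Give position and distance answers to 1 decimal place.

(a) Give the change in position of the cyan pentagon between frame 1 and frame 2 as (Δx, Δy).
(-2.0, 1.7)

The cyan pentagon was at (9.5, 2.7) in frame 1 and (7.5, 4.4) in frame 2.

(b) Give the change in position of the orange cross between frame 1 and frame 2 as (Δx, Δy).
(0.6, 4.3)

The orange cross was at (4.0, 6.3) in frame 1 and (4.6, 10.6) in frame 2.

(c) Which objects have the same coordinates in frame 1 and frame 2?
none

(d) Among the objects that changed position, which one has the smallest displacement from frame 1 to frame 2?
the pink hexagon

(moved 1.1)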